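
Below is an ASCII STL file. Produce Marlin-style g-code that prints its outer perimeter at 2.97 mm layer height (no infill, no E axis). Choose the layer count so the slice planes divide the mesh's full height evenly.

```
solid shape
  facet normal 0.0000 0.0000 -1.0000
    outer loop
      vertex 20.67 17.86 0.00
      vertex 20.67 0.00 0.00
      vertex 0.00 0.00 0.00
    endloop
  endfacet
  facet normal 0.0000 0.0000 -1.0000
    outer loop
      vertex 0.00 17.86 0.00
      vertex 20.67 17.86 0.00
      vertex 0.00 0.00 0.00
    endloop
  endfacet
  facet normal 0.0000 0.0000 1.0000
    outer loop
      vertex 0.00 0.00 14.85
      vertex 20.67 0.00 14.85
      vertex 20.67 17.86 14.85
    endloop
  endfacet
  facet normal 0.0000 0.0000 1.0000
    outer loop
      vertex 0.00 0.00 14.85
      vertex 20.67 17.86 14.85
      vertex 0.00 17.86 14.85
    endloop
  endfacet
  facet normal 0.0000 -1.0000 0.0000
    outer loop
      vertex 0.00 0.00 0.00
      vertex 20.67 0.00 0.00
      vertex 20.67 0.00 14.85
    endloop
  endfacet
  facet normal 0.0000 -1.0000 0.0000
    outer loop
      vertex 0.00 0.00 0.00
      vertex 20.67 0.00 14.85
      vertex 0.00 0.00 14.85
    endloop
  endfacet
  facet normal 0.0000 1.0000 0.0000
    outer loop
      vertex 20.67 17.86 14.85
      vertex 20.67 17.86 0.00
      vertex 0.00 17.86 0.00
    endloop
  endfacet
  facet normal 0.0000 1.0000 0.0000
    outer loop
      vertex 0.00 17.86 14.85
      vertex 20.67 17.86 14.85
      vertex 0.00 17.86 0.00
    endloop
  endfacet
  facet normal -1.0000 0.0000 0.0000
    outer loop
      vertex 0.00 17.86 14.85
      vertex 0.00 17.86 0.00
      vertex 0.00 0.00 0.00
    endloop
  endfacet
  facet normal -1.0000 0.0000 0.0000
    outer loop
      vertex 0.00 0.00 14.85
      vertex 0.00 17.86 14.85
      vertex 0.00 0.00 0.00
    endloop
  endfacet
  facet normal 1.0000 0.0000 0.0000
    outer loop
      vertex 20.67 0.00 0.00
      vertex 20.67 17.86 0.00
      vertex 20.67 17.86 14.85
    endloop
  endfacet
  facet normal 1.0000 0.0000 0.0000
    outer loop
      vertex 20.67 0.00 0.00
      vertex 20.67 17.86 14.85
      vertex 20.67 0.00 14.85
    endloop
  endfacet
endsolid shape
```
; perimeter-only toolpath
G21 ; units = mm
G90 ; absolute positioning
G28 ; home
; layer 1
G0 Z2.97
G0 X0.00 Y0.00
G1 X20.67 Y0.00
G1 X20.67 Y17.86
G1 X0.00 Y17.86
G1 X0.00 Y0.00
; layer 2
G0 Z5.94
G0 X0.00 Y0.00
G1 X20.67 Y0.00
G1 X20.67 Y17.86
G1 X0.00 Y17.86
G1 X0.00 Y0.00
; layer 3
G0 Z8.91
G0 X0.00 Y0.00
G1 X20.67 Y0.00
G1 X20.67 Y17.86
G1 X0.00 Y17.86
G1 X0.00 Y0.00
; layer 4
G0 Z11.88
G0 X0.00 Y0.00
G1 X20.67 Y0.00
G1 X20.67 Y17.86
G1 X0.00 Y17.86
G1 X0.00 Y0.00
; layer 5
G0 Z14.85
G0 X0.00 Y0.00
G1 X20.67 Y0.00
G1 X20.67 Y17.86
G1 X0.00 Y17.86
G1 X0.00 Y0.00
M2 ; end

The solid is a rectangular box, roughly 20.7 × 17.9 mm footprint and 14.8 mm tall. Slicing at Δz = 2.97 mm — 5 equal slices spanning the solid's height, so layer i sits at z = i·h/5 — gives 5 non-empty perimeters. Each is a 4-segment closed polygon; G0 lifts to the layer z and rapids to the start vertex, then G1 traces the edges.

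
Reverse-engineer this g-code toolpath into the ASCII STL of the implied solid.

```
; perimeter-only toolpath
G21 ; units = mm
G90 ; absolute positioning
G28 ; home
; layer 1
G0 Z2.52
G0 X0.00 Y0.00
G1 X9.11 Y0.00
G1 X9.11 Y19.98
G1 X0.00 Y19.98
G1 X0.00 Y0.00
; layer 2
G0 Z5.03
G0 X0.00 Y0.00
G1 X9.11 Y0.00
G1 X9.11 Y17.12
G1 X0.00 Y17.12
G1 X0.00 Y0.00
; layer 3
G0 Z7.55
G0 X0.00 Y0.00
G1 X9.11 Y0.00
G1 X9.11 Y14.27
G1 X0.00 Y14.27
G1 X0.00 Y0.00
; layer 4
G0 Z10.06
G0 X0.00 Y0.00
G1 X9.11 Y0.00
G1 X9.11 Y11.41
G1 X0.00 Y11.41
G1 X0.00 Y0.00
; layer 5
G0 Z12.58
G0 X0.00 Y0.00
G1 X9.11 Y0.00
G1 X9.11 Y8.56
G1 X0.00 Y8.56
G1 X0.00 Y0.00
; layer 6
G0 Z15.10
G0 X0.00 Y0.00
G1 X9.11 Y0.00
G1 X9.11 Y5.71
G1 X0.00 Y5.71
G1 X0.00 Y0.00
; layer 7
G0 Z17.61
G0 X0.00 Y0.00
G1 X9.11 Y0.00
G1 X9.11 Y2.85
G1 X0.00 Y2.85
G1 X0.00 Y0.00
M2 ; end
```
solid part
  facet normal 0.0000 0.0000 -1.0000
    outer loop
      vertex 9.11 22.83 0.00
      vertex 9.11 0.00 0.00
      vertex 0.00 0.00 0.00
    endloop
  endfacet
  facet normal 0.0000 0.0000 -1.0000
    outer loop
      vertex 0.00 22.83 0.00
      vertex 9.11 22.83 0.00
      vertex 0.00 0.00 0.00
    endloop
  endfacet
  facet normal 0.0000 -1.0000 0.0000
    outer loop
      vertex 0.00 0.00 0.00
      vertex 9.11 0.00 0.00
      vertex 9.11 0.00 20.13
    endloop
  endfacet
  facet normal 0.0000 -1.0000 0.0000
    outer loop
      vertex 0.00 0.00 0.00
      vertex 9.11 0.00 20.13
      vertex 0.00 0.00 20.13
    endloop
  endfacet
  facet normal 0.0000 0.6614 0.7501
    outer loop
      vertex 0.00 0.00 20.13
      vertex 9.11 0.00 20.13
      vertex 9.11 22.83 0.00
    endloop
  endfacet
  facet normal 0.0000 0.6614 0.7501
    outer loop
      vertex 0.00 0.00 20.13
      vertex 9.11 22.83 0.00
      vertex 0.00 22.83 0.00
    endloop
  endfacet
  facet normal -1.0000 0.0000 0.0000
    outer loop
      vertex 0.00 0.00 20.13
      vertex 0.00 22.83 0.00
      vertex 0.00 0.00 0.00
    endloop
  endfacet
  facet normal 1.0000 0.0000 0.0000
    outer loop
      vertex 9.11 0.00 0.00
      vertex 9.11 22.83 0.00
      vertex 9.11 0.00 20.13
    endloop
  endfacet
endsolid part

The G0 Z moves step by Δz≈2.52 mm. The G1 loops shrink linearly with z, so the solid tapers from its base footprint up to z≈20.1. Closing with a flat bottom cap and the tapered top and triangulating gives 8 facets — a wedge (ramp): 9.11 × 22.8 mm base, rising to 20.1 mm along the y=0 edge and sloping linearly to z=0 at y=22.8.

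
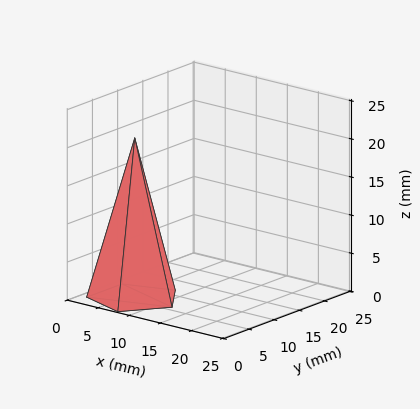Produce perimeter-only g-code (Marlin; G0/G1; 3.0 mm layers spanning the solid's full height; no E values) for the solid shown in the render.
Reading the render: the shape is a regular 5-sided pyramid, base circumscribed radius ≈ 6 mm, apex at z ≈ 21 mm (dimensions read to the nearest mm from the axis ticks). For the g-code, the solid's height is divided into equal slices at the stated Δz and each level perimeter traced with G1 moves after a G0 lift.

; perimeter-only toolpath
G21 ; units = mm
G90 ; absolute positioning
G28 ; home
; layer 1
G0 Z3.0
G0 X11.1 Y6.0
G1 X7.6 Y10.9
G1 X1.8 Y9.0
G1 X1.8 Y3.0
G1 X7.6 Y1.1
G1 X11.1 Y6.0
; layer 2
G0 Z6.0
G0 X10.3 Y6.0
G1 X7.4 Y10.1
G1 X2.5 Y8.5
G1 X2.5 Y3.5
G1 X7.4 Y1.9
G1 X10.3 Y6.0
; layer 3
G0 Z9.0
G0 X9.4 Y6.0
G1 X7.1 Y9.3
G1 X3.2 Y8.0
G1 X3.2 Y4.0
G1 X7.1 Y2.7
G1 X9.4 Y6.0
; layer 4
G0 Z12.0
G0 X8.6 Y6.0
G1 X6.8 Y8.4
G1 X3.9 Y7.5
G1 X3.9 Y4.5
G1 X6.8 Y3.6
G1 X8.6 Y6.0
; layer 5
G0 Z15.0
G0 X7.7 Y6.0
G1 X6.5 Y7.6
G1 X4.6 Y7.0
G1 X4.6 Y5.0
G1 X6.5 Y4.4
G1 X7.7 Y6.0
; layer 6
G0 Z18.0
G0 X6.9 Y6.0
G1 X6.3 Y6.8
G1 X5.3 Y6.5
G1 X5.3 Y5.5
G1 X6.3 Y5.2
G1 X6.9 Y6.0
M2 ; end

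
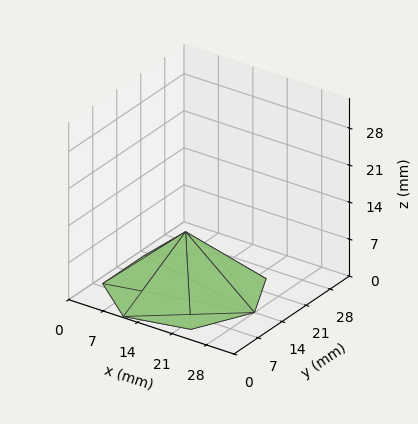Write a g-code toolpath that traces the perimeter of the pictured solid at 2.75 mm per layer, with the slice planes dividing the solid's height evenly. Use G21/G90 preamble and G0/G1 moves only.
Reading the render: the shape is a regular 7-sided pyramid, base circumscribed radius ≈ 14 mm, apex at z ≈ 11 mm (dimensions read to the nearest mm from the axis ticks). For the g-code, the solid's height is divided into equal slices at the stated Δz and each level perimeter traced with G1 moves after a G0 lift.

; perimeter-only toolpath
G21 ; units = mm
G90 ; absolute positioning
G28 ; home
; layer 1
G0 Z2.75
G0 X24.50 Y14.00
G1 X20.55 Y22.21
G1 X11.66 Y24.24
G1 X4.54 Y18.55
G1 X4.54 Y9.45
G1 X11.66 Y3.76
G1 X20.55 Y5.79
G1 X24.50 Y14.00
; layer 2
G0 Z5.50
G0 X21.00 Y14.00
G1 X18.37 Y19.48
G1 X12.44 Y20.82
G1 X7.70 Y17.04
G1 X7.70 Y10.96
G1 X12.44 Y7.17
G1 X18.37 Y8.53
G1 X21.00 Y14.00
; layer 3
G0 Z8.25
G0 X17.50 Y14.00
G1 X16.18 Y16.74
G1 X13.22 Y17.41
G1 X10.85 Y15.52
G1 X10.85 Y12.48
G1 X13.22 Y10.59
G1 X16.18 Y11.26
G1 X17.50 Y14.00
M2 ; end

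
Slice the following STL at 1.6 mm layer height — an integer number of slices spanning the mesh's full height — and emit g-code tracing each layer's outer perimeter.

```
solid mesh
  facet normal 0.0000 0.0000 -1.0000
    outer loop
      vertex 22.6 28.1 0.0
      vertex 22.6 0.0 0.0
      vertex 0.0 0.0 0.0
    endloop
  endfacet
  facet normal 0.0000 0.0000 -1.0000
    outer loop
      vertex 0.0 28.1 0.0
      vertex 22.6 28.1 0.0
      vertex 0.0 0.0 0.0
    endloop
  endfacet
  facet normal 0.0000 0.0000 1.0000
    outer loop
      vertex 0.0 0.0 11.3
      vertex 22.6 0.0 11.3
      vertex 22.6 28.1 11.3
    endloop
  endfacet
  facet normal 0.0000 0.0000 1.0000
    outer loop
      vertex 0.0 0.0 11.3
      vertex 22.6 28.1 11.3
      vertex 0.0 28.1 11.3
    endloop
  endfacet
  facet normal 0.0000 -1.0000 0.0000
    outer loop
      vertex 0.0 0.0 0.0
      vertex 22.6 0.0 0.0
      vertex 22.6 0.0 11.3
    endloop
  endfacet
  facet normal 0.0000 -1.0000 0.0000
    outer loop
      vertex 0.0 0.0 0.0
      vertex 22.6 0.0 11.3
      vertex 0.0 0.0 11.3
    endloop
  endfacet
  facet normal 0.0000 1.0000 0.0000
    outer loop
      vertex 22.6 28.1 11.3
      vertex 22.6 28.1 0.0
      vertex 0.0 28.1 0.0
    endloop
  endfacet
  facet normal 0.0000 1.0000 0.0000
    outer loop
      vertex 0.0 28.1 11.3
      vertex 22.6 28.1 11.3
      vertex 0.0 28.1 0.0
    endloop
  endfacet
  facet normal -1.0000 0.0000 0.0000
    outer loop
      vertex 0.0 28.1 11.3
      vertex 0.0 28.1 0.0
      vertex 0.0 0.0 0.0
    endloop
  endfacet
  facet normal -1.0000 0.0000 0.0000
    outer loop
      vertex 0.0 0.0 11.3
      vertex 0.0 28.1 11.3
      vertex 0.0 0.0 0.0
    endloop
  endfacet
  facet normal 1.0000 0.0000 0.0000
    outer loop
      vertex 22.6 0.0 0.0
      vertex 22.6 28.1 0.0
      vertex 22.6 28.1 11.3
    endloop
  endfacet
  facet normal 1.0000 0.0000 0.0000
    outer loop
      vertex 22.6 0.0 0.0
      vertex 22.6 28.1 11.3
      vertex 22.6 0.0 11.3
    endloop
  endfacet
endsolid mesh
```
; perimeter-only toolpath
G21 ; units = mm
G90 ; absolute positioning
G28 ; home
; layer 1
G0 Z1.6
G0 X0.0 Y0.0
G1 X22.6 Y0.0
G1 X22.6 Y28.1
G1 X0.0 Y28.1
G1 X0.0 Y0.0
; layer 2
G0 Z3.2
G0 X0.0 Y0.0
G1 X22.6 Y0.0
G1 X22.6 Y28.1
G1 X0.0 Y28.1
G1 X0.0 Y0.0
; layer 3
G0 Z4.8
G0 X0.0 Y0.0
G1 X22.6 Y0.0
G1 X22.6 Y28.1
G1 X0.0 Y28.1
G1 X0.0 Y0.0
; layer 4
G0 Z6.5
G0 X0.0 Y0.0
G1 X22.6 Y0.0
G1 X22.6 Y28.1
G1 X0.0 Y28.1
G1 X0.0 Y0.0
; layer 5
G0 Z8.1
G0 X0.0 Y0.0
G1 X22.6 Y0.0
G1 X22.6 Y28.1
G1 X0.0 Y28.1
G1 X0.0 Y0.0
; layer 6
G0 Z9.7
G0 X0.0 Y0.0
G1 X22.6 Y0.0
G1 X22.6 Y28.1
G1 X0.0 Y28.1
G1 X0.0 Y0.0
; layer 7
G0 Z11.3
G0 X0.0 Y0.0
G1 X22.6 Y0.0
G1 X22.6 Y28.1
G1 X0.0 Y28.1
G1 X0.0 Y0.0
M2 ; end

The solid is a rectangular box, roughly 22.6 × 28.1 mm footprint and 11.3 mm tall. Slicing at Δz = 1.6 mm — 7 equal slices spanning the solid's height, so layer i sits at z = i·h/7 — gives 7 non-empty perimeters. Each is a 4-segment closed polygon; G0 lifts to the layer z and rapids to the start vertex, then G1 traces the edges.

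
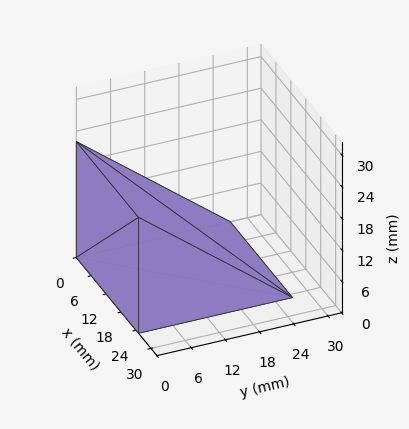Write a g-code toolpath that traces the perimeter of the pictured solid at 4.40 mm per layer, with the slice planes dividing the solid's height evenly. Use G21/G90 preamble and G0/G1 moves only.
Reading the render: the shape is a wedge (ramp): 25 × 27 mm base, rising to 22 mm along the y=0 edge and sloping linearly to z=0 at y=27 (dimensions read to the nearest mm from the axis ticks). For the g-code, the solid's height is divided into equal slices at the stated Δz and each level perimeter traced with G1 moves after a G0 lift.

; perimeter-only toolpath
G21 ; units = mm
G90 ; absolute positioning
G28 ; home
; layer 1
G0 Z4.40
G0 X0.00 Y0.00
G1 X25.00 Y0.00
G1 X25.00 Y21.60
G1 X0.00 Y21.60
G1 X0.00 Y0.00
; layer 2
G0 Z8.80
G0 X0.00 Y0.00
G1 X25.00 Y0.00
G1 X25.00 Y16.20
G1 X0.00 Y16.20
G1 X0.00 Y0.00
; layer 3
G0 Z13.20
G0 X0.00 Y0.00
G1 X25.00 Y0.00
G1 X25.00 Y10.80
G1 X0.00 Y10.80
G1 X0.00 Y0.00
; layer 4
G0 Z17.60
G0 X0.00 Y0.00
G1 X25.00 Y0.00
G1 X25.00 Y5.40
G1 X0.00 Y5.40
G1 X0.00 Y0.00
M2 ; end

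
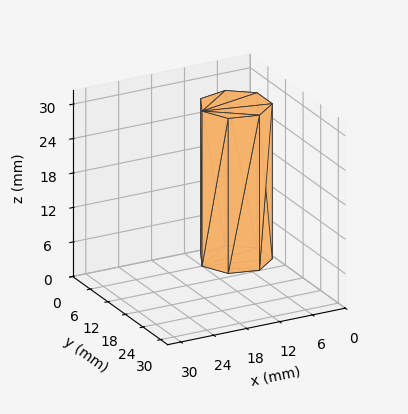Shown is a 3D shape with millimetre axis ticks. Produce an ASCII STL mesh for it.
Reading the render: the shape is a regular 7-sided prism (a cylinder approximated with 7 flat sides), circumscribed radius ≈ 6 mm, height ≈ 27 mm (dimensions read to the nearest mm from the axis ticks). For the STL, each face is triangulated and given an outward normal.

solid part
  facet normal 0.0000 0.0000 -1.0000
    outer loop
      vertex 4.66 11.85 0.00
      vertex 9.74 10.69 0.00
      vertex 12.00 6.00 0.00
    endloop
  endfacet
  facet normal 0.0000 0.0000 -1.0000
    outer loop
      vertex 0.59 8.60 0.00
      vertex 4.66 11.85 0.00
      vertex 12.00 6.00 0.00
    endloop
  endfacet
  facet normal 0.0000 0.0000 -1.0000
    outer loop
      vertex 0.59 3.40 0.00
      vertex 0.59 8.60 0.00
      vertex 12.00 6.00 0.00
    endloop
  endfacet
  facet normal 0.0000 0.0000 -1.0000
    outer loop
      vertex 4.66 0.15 0.00
      vertex 0.59 3.40 0.00
      vertex 12.00 6.00 0.00
    endloop
  endfacet
  facet normal 0.0000 0.0000 -1.0000
    outer loop
      vertex 9.74 1.31 0.00
      vertex 4.66 0.15 0.00
      vertex 12.00 6.00 0.00
    endloop
  endfacet
  facet normal 0.0000 0.0000 1.0000
    outer loop
      vertex 12.00 6.00 27.00
      vertex 9.74 10.69 27.00
      vertex 4.66 11.85 27.00
    endloop
  endfacet
  facet normal 0.0000 0.0000 1.0000
    outer loop
      vertex 12.00 6.00 27.00
      vertex 4.66 11.85 27.00
      vertex 0.59 8.60 27.00
    endloop
  endfacet
  facet normal 0.0000 0.0000 1.0000
    outer loop
      vertex 12.00 6.00 27.00
      vertex 0.59 8.60 27.00
      vertex 0.59 3.40 27.00
    endloop
  endfacet
  facet normal 0.0000 0.0000 1.0000
    outer loop
      vertex 12.00 6.00 27.00
      vertex 0.59 3.40 27.00
      vertex 4.66 0.15 27.00
    endloop
  endfacet
  facet normal 0.0000 0.0000 1.0000
    outer loop
      vertex 12.00 6.00 27.00
      vertex 4.66 0.15 27.00
      vertex 9.74 1.31 27.00
    endloop
  endfacet
  facet normal 0.9009 0.4341 0.0000
    outer loop
      vertex 12.00 6.00 0.00
      vertex 9.74 10.69 0.00
      vertex 9.74 10.69 27.00
    endloop
  endfacet
  facet normal 0.9009 0.4341 0.0000
    outer loop
      vertex 12.00 6.00 0.00
      vertex 9.74 10.69 27.00
      vertex 12.00 6.00 27.00
    endloop
  endfacet
  facet normal 0.2226 0.9749 0.0000
    outer loop
      vertex 9.74 10.69 0.00
      vertex 4.66 11.85 0.00
      vertex 4.66 11.85 27.00
    endloop
  endfacet
  facet normal 0.2226 0.9749 0.0000
    outer loop
      vertex 9.74 10.69 0.00
      vertex 4.66 11.85 27.00
      vertex 9.74 10.69 27.00
    endloop
  endfacet
  facet normal -0.6240 0.7814 0.0000
    outer loop
      vertex 4.66 11.85 0.00
      vertex 0.59 8.60 0.00
      vertex 0.59 8.60 27.00
    endloop
  endfacet
  facet normal -0.6240 0.7814 0.0000
    outer loop
      vertex 4.66 11.85 0.00
      vertex 0.59 8.60 27.00
      vertex 4.66 11.85 27.00
    endloop
  endfacet
  facet normal -1.0000 0.0000 0.0000
    outer loop
      vertex 0.59 8.60 0.00
      vertex 0.59 3.40 0.00
      vertex 0.59 3.40 27.00
    endloop
  endfacet
  facet normal -1.0000 0.0000 0.0000
    outer loop
      vertex 0.59 8.60 0.00
      vertex 0.59 3.40 27.00
      vertex 0.59 8.60 27.00
    endloop
  endfacet
  facet normal -0.6240 -0.7814 0.0000
    outer loop
      vertex 0.59 3.40 0.00
      vertex 4.66 0.15 0.00
      vertex 4.66 0.15 27.00
    endloop
  endfacet
  facet normal -0.6240 -0.7814 0.0000
    outer loop
      vertex 0.59 3.40 0.00
      vertex 4.66 0.15 27.00
      vertex 0.59 3.40 27.00
    endloop
  endfacet
  facet normal 0.2226 -0.9749 0.0000
    outer loop
      vertex 4.66 0.15 0.00
      vertex 9.74 1.31 0.00
      vertex 9.74 1.31 27.00
    endloop
  endfacet
  facet normal 0.2226 -0.9749 0.0000
    outer loop
      vertex 4.66 0.15 0.00
      vertex 9.74 1.31 27.00
      vertex 4.66 0.15 27.00
    endloop
  endfacet
  facet normal 0.9009 -0.4341 0.0000
    outer loop
      vertex 9.74 1.31 0.00
      vertex 12.00 6.00 0.00
      vertex 12.00 6.00 27.00
    endloop
  endfacet
  facet normal 0.9009 -0.4341 0.0000
    outer loop
      vertex 9.74 1.31 0.00
      vertex 12.00 6.00 27.00
      vertex 9.74 1.31 27.00
    endloop
  endfacet
endsolid part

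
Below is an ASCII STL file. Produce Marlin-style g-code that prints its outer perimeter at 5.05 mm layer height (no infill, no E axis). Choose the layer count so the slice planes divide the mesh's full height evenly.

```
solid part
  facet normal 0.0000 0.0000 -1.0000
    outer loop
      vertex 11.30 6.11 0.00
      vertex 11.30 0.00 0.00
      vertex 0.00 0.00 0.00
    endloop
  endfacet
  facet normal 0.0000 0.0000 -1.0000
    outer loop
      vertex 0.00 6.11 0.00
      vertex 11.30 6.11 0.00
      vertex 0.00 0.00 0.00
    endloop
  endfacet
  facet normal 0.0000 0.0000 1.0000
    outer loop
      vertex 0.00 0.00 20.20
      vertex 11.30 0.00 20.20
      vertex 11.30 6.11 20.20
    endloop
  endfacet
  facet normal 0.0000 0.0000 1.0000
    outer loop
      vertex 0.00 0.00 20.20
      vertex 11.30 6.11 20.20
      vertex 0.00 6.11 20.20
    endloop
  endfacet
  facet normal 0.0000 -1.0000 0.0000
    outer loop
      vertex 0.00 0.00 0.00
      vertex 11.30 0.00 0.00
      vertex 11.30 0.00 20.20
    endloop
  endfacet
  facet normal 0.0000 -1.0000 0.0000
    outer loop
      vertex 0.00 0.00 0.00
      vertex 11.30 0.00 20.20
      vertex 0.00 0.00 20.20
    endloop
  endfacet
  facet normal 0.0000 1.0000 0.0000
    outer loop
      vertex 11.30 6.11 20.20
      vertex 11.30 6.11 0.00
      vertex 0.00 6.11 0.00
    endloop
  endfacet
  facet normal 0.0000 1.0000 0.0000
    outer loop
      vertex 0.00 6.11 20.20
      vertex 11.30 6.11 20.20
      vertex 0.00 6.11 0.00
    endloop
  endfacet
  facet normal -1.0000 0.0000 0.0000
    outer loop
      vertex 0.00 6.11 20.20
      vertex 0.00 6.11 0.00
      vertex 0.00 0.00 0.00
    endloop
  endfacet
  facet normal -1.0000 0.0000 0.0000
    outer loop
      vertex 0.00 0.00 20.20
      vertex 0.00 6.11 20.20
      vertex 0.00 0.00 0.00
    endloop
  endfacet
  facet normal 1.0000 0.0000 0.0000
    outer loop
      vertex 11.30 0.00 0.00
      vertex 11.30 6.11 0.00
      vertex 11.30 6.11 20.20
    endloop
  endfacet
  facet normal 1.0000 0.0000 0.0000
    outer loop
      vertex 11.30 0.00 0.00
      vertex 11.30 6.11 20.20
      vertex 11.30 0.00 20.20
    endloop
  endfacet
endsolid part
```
; perimeter-only toolpath
G21 ; units = mm
G90 ; absolute positioning
G28 ; home
; layer 1
G0 Z5.05
G0 X0.00 Y0.00
G1 X11.30 Y0.00
G1 X11.30 Y6.11
G1 X0.00 Y6.11
G1 X0.00 Y0.00
; layer 2
G0 Z10.10
G0 X0.00 Y0.00
G1 X11.30 Y0.00
G1 X11.30 Y6.11
G1 X0.00 Y6.11
G1 X0.00 Y0.00
; layer 3
G0 Z15.15
G0 X0.00 Y0.00
G1 X11.30 Y0.00
G1 X11.30 Y6.11
G1 X0.00 Y6.11
G1 X0.00 Y0.00
; layer 4
G0 Z20.20
G0 X0.00 Y0.00
G1 X11.30 Y0.00
G1 X11.30 Y6.11
G1 X0.00 Y6.11
G1 X0.00 Y0.00
M2 ; end

The solid is a rectangular box, roughly 11.3 × 6.11 mm footprint and 20.2 mm tall. Slicing at Δz = 5.05 mm — 4 equal slices spanning the solid's height, so layer i sits at z = i·h/4 — gives 4 non-empty perimeters. Each is a 4-segment closed polygon; G0 lifts to the layer z and rapids to the start vertex, then G1 traces the edges.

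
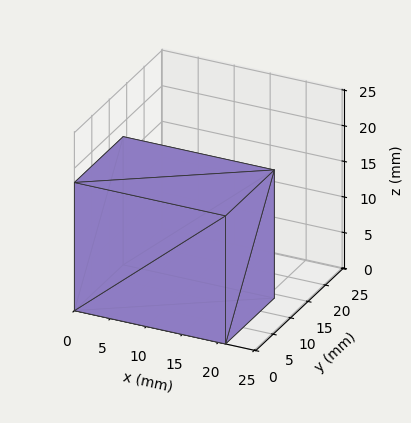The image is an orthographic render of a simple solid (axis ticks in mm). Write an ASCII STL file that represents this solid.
Reading the render: the shape is a rectangular box, roughly 21 × 14 mm footprint and 18 mm tall (dimensions read to the nearest mm from the axis ticks). For the STL, each face is triangulated and given an outward normal.

solid part
  facet normal 0.0000 0.0000 -1.0000
    outer loop
      vertex 21.000 14.000 0.000
      vertex 21.000 0.000 0.000
      vertex 0.000 0.000 0.000
    endloop
  endfacet
  facet normal 0.0000 0.0000 -1.0000
    outer loop
      vertex 0.000 14.000 0.000
      vertex 21.000 14.000 0.000
      vertex 0.000 0.000 0.000
    endloop
  endfacet
  facet normal 0.0000 0.0000 1.0000
    outer loop
      vertex 0.000 0.000 18.000
      vertex 21.000 0.000 18.000
      vertex 21.000 14.000 18.000
    endloop
  endfacet
  facet normal 0.0000 0.0000 1.0000
    outer loop
      vertex 0.000 0.000 18.000
      vertex 21.000 14.000 18.000
      vertex 0.000 14.000 18.000
    endloop
  endfacet
  facet normal 0.0000 -1.0000 0.0000
    outer loop
      vertex 0.000 0.000 0.000
      vertex 21.000 0.000 0.000
      vertex 21.000 0.000 18.000
    endloop
  endfacet
  facet normal 0.0000 -1.0000 0.0000
    outer loop
      vertex 0.000 0.000 0.000
      vertex 21.000 0.000 18.000
      vertex 0.000 0.000 18.000
    endloop
  endfacet
  facet normal 0.0000 1.0000 0.0000
    outer loop
      vertex 21.000 14.000 18.000
      vertex 21.000 14.000 0.000
      vertex 0.000 14.000 0.000
    endloop
  endfacet
  facet normal 0.0000 1.0000 0.0000
    outer loop
      vertex 0.000 14.000 18.000
      vertex 21.000 14.000 18.000
      vertex 0.000 14.000 0.000
    endloop
  endfacet
  facet normal -1.0000 0.0000 0.0000
    outer loop
      vertex 0.000 14.000 18.000
      vertex 0.000 14.000 0.000
      vertex 0.000 0.000 0.000
    endloop
  endfacet
  facet normal -1.0000 0.0000 0.0000
    outer loop
      vertex 0.000 0.000 18.000
      vertex 0.000 14.000 18.000
      vertex 0.000 0.000 0.000
    endloop
  endfacet
  facet normal 1.0000 0.0000 0.0000
    outer loop
      vertex 21.000 0.000 0.000
      vertex 21.000 14.000 0.000
      vertex 21.000 14.000 18.000
    endloop
  endfacet
  facet normal 1.0000 0.0000 0.0000
    outer loop
      vertex 21.000 0.000 0.000
      vertex 21.000 14.000 18.000
      vertex 21.000 0.000 18.000
    endloop
  endfacet
endsolid part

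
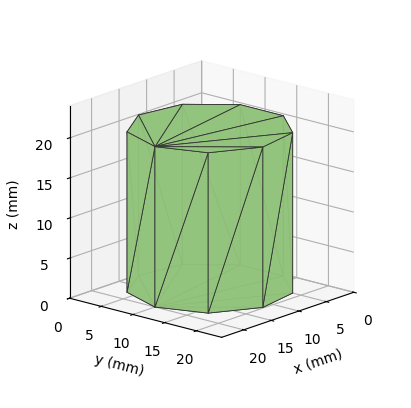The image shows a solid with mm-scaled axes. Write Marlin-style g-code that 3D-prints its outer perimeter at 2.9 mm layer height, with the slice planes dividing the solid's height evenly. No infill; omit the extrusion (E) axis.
Reading the render: the shape is a regular 9-sided prism (a cylinder approximated with 9 flat sides), circumscribed radius ≈ 10 mm, height ≈ 20 mm (dimensions read to the nearest mm from the axis ticks). For the g-code, the solid's height is divided into equal slices at the stated Δz and each level perimeter traced with G1 moves after a G0 lift.

; perimeter-only toolpath
G21 ; units = mm
G90 ; absolute positioning
G28 ; home
; layer 1
G0 Z2.9
G0 X20.0 Y10.0
G1 X17.7 Y16.4
G1 X11.7 Y19.8
G1 X5.0 Y18.7
G1 X0.6 Y13.4
G1 X0.6 Y6.6
G1 X5.0 Y1.3
G1 X11.7 Y0.2
G1 X17.7 Y3.6
G1 X20.0 Y10.0
; layer 2
G0 Z5.7
G0 X20.0 Y10.0
G1 X17.7 Y16.4
G1 X11.7 Y19.8
G1 X5.0 Y18.7
G1 X0.6 Y13.4
G1 X0.6 Y6.6
G1 X5.0 Y1.3
G1 X11.7 Y0.2
G1 X17.7 Y3.6
G1 X20.0 Y10.0
; layer 3
G0 Z8.6
G0 X20.0 Y10.0
G1 X17.7 Y16.4
G1 X11.7 Y19.8
G1 X5.0 Y18.7
G1 X0.6 Y13.4
G1 X0.6 Y6.6
G1 X5.0 Y1.3
G1 X11.7 Y0.2
G1 X17.7 Y3.6
G1 X20.0 Y10.0
; layer 4
G0 Z11.4
G0 X20.0 Y10.0
G1 X17.7 Y16.4
G1 X11.7 Y19.8
G1 X5.0 Y18.7
G1 X0.6 Y13.4
G1 X0.6 Y6.6
G1 X5.0 Y1.3
G1 X11.7 Y0.2
G1 X17.7 Y3.6
G1 X20.0 Y10.0
; layer 5
G0 Z14.3
G0 X20.0 Y10.0
G1 X17.7 Y16.4
G1 X11.7 Y19.8
G1 X5.0 Y18.7
G1 X0.6 Y13.4
G1 X0.6 Y6.6
G1 X5.0 Y1.3
G1 X11.7 Y0.2
G1 X17.7 Y3.6
G1 X20.0 Y10.0
; layer 6
G0 Z17.1
G0 X20.0 Y10.0
G1 X17.7 Y16.4
G1 X11.7 Y19.8
G1 X5.0 Y18.7
G1 X0.6 Y13.4
G1 X0.6 Y6.6
G1 X5.0 Y1.3
G1 X11.7 Y0.2
G1 X17.7 Y3.6
G1 X20.0 Y10.0
; layer 7
G0 Z20.0
G0 X20.0 Y10.0
G1 X17.7 Y16.4
G1 X11.7 Y19.8
G1 X5.0 Y18.7
G1 X0.6 Y13.4
G1 X0.6 Y6.6
G1 X5.0 Y1.3
G1 X11.7 Y0.2
G1 X17.7 Y3.6
G1 X20.0 Y10.0
M2 ; end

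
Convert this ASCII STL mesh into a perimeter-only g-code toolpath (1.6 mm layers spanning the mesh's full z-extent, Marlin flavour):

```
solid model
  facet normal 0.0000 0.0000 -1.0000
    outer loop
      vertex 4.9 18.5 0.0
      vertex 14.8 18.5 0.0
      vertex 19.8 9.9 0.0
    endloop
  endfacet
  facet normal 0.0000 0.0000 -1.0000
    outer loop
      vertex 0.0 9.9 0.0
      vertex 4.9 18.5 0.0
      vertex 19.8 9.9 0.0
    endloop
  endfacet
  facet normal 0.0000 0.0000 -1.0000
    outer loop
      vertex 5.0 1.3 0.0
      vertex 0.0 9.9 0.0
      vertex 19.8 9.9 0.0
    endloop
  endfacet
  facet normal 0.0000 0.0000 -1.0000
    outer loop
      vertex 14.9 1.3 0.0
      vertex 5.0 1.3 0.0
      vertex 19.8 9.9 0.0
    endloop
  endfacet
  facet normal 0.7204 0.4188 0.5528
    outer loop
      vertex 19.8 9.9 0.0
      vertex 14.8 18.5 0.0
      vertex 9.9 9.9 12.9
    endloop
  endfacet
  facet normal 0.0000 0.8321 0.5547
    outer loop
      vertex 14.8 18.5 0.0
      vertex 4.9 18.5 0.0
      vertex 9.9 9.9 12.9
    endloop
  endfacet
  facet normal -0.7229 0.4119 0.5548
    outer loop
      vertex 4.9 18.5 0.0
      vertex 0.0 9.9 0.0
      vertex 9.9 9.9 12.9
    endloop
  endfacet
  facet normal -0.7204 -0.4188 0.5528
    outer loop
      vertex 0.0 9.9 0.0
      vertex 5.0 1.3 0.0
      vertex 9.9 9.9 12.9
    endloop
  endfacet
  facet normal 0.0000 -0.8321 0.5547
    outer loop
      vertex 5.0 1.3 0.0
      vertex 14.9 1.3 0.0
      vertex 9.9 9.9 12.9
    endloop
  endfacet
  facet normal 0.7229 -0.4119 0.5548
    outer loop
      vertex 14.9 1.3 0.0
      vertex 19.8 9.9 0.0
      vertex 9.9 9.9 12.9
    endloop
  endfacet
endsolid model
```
; perimeter-only toolpath
G21 ; units = mm
G90 ; absolute positioning
G28 ; home
; layer 1
G0 Z1.6
G0 X18.6 Y9.9
G1 X14.2 Y17.4
G1 X5.5 Y17.4
G1 X1.2 Y9.9
G1 X5.6 Y2.4
G1 X14.3 Y2.4
G1 X18.6 Y9.9
; layer 2
G0 Z3.2
G0 X17.3 Y9.9
G1 X13.6 Y16.4
G1 X6.2 Y16.4
G1 X2.5 Y9.9
G1 X6.2 Y3.5
G1 X13.7 Y3.5
G1 X17.3 Y9.9
; layer 3
G0 Z4.8
G0 X16.1 Y9.9
G1 X13.0 Y15.3
G1 X6.8 Y15.3
G1 X3.7 Y9.9
G1 X6.8 Y4.5
G1 X13.0 Y4.5
G1 X16.1 Y9.9
; layer 4
G0 Z6.5
G0 X14.9 Y9.9
G1 X12.4 Y14.2
G1 X7.4 Y14.2
G1 X5.0 Y9.9
G1 X7.5 Y5.6
G1 X12.4 Y5.6
G1 X14.9 Y9.9
; layer 5
G0 Z8.1
G0 X13.6 Y9.9
G1 X11.7 Y13.1
G1 X8.0 Y13.1
G1 X6.2 Y9.9
G1 X8.1 Y6.7
G1 X11.8 Y6.7
G1 X13.6 Y9.9
; layer 6
G0 Z9.7
G0 X12.4 Y9.9
G1 X11.1 Y12.1
G1 X8.7 Y12.1
G1 X7.4 Y9.9
G1 X8.7 Y7.8
G1 X11.2 Y7.8
G1 X12.4 Y9.9
; layer 7
G0 Z11.3
G0 X11.1 Y9.9
G1 X10.5 Y11.0
G1 X9.3 Y11.0
G1 X8.7 Y9.9
G1 X9.3 Y8.8
G1 X10.5 Y8.8
G1 X11.1 Y9.9
M2 ; end

The solid is a regular 6-sided pyramid, base circumscribed radius ≈ 9.9 mm, apex at z ≈ 12.9 mm. Slicing at Δz = 1.6 mm — 8 equal slices spanning the solid's height, so layer i sits at z = i·h/8 — gives 7 non-empty perimeters. Each is a 6-segment closed polygon; G0 lifts to the layer z and rapids to the start vertex, then G1 traces the edges. The cross-section shrinks linearly with z (the slice at the apex is degenerate and omitted).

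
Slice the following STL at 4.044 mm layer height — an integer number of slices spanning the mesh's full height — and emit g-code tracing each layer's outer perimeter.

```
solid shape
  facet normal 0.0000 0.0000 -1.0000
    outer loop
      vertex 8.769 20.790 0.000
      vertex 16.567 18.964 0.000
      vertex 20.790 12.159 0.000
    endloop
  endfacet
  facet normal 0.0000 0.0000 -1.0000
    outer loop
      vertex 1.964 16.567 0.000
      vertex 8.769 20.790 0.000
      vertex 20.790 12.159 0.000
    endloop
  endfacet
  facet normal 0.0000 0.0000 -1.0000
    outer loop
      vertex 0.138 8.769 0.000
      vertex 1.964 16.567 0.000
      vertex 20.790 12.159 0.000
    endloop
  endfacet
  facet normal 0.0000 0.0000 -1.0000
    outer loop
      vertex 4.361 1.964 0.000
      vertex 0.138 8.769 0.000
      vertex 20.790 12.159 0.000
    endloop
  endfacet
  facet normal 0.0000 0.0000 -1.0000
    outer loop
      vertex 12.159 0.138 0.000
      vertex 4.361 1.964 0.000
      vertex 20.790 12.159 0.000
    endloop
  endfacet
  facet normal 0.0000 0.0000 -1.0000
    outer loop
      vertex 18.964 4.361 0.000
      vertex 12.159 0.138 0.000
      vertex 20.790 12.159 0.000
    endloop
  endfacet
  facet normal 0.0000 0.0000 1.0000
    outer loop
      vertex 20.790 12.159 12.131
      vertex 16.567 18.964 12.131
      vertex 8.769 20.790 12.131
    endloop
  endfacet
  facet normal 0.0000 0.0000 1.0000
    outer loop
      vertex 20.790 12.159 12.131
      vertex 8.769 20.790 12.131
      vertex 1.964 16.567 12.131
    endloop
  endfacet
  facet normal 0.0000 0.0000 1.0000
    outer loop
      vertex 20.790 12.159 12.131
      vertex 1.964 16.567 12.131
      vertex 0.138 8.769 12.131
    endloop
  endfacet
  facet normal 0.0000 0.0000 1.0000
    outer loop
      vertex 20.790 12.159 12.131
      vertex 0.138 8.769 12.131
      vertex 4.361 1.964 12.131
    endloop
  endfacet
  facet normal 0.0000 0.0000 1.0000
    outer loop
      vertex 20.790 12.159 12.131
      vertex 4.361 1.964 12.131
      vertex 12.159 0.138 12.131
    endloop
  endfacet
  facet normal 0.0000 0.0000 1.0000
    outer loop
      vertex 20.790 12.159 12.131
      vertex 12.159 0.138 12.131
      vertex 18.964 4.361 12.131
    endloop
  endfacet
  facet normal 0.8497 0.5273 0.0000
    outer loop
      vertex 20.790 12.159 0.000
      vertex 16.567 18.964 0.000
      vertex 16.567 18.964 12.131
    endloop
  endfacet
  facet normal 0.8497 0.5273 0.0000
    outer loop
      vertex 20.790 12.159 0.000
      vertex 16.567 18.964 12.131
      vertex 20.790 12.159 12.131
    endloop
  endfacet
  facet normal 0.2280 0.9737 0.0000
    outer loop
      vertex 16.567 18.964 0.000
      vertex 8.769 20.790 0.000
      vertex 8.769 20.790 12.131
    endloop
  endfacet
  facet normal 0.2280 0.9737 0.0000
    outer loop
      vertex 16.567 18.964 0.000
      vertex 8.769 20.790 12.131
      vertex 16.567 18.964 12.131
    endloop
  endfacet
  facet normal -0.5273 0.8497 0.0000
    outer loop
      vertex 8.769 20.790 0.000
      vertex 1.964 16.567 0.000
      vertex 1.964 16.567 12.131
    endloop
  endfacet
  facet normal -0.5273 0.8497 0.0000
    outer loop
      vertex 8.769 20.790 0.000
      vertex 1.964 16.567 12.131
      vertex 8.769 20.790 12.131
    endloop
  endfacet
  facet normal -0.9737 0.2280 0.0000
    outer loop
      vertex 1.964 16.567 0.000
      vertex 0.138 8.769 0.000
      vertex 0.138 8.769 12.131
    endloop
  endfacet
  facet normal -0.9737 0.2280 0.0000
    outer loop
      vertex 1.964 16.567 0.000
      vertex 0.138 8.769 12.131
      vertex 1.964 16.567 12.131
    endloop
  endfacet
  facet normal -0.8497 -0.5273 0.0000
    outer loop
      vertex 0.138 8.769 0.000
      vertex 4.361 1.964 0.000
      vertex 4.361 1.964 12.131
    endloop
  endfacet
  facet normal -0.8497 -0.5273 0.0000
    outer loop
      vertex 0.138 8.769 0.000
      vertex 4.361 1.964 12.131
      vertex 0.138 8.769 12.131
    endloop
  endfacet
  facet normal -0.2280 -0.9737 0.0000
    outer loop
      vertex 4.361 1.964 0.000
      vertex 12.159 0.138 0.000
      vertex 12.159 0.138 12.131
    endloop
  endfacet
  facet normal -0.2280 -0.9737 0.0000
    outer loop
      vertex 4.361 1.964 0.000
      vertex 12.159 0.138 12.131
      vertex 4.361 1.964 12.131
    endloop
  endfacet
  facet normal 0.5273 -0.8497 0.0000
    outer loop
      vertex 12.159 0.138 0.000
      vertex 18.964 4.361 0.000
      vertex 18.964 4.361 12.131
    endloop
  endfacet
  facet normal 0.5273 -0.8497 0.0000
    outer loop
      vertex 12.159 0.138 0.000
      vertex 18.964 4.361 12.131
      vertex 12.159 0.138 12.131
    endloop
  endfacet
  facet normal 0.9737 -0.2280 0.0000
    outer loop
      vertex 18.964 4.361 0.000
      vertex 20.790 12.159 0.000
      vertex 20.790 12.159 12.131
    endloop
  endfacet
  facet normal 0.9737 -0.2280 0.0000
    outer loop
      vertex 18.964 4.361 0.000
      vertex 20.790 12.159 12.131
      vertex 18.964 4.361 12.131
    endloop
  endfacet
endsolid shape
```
; perimeter-only toolpath
G21 ; units = mm
G90 ; absolute positioning
G28 ; home
; layer 1
G0 Z4.044
G0 X20.790 Y12.159
G1 X16.567 Y18.964
G1 X8.769 Y20.790
G1 X1.964 Y16.567
G1 X0.138 Y8.769
G1 X4.361 Y1.964
G1 X12.159 Y0.138
G1 X18.964 Y4.361
G1 X20.790 Y12.159
; layer 2
G0 Z8.087
G0 X20.790 Y12.159
G1 X16.567 Y18.964
G1 X8.769 Y20.790
G1 X1.964 Y16.567
G1 X0.138 Y8.769
G1 X4.361 Y1.964
G1 X12.159 Y0.138
G1 X18.964 Y4.361
G1 X20.790 Y12.159
; layer 3
G0 Z12.131
G0 X20.790 Y12.159
G1 X16.567 Y18.964
G1 X8.769 Y20.790
G1 X1.964 Y16.567
G1 X0.138 Y8.769
G1 X4.361 Y1.964
G1 X12.159 Y0.138
G1 X18.964 Y4.361
G1 X20.790 Y12.159
M2 ; end

The solid is a regular 8-sided prism (a cylinder approximated with 8 flat sides), circumscribed radius ≈ 10.5 mm, height ≈ 12.1 mm. Slicing at Δz = 4.044 mm — 3 equal slices spanning the solid's height, so layer i sits at z = i·h/3 — gives 3 non-empty perimeters. Each is a 8-segment closed polygon; G0 lifts to the layer z and rapids to the start vertex, then G1 traces the edges.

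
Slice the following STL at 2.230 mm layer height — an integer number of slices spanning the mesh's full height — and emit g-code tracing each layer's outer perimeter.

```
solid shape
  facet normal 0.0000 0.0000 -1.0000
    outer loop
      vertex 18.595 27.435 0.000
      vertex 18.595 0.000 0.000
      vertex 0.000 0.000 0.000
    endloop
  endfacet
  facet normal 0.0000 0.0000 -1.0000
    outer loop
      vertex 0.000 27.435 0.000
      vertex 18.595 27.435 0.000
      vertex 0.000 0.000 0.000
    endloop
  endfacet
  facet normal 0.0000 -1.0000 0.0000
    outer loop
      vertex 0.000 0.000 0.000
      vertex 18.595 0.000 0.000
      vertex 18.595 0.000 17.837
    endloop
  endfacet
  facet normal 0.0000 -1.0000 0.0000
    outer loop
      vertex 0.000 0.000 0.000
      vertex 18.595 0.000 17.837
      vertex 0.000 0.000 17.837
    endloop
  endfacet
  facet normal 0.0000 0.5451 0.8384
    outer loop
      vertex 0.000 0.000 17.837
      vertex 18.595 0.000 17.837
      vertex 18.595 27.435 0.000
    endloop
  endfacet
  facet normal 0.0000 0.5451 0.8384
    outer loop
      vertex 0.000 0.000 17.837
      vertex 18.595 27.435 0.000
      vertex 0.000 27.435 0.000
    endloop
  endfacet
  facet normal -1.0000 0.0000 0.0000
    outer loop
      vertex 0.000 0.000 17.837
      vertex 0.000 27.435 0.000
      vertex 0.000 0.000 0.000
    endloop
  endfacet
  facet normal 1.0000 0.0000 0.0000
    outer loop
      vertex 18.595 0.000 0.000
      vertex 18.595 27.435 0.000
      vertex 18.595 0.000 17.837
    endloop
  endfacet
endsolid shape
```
; perimeter-only toolpath
G21 ; units = mm
G90 ; absolute positioning
G28 ; home
; layer 1
G0 Z2.230
G0 X0.000 Y0.000
G1 X18.595 Y0.000
G1 X18.595 Y24.006
G1 X0.000 Y24.006
G1 X0.000 Y0.000
; layer 2
G0 Z4.459
G0 X0.000 Y0.000
G1 X18.595 Y0.000
G1 X18.595 Y20.576
G1 X0.000 Y20.576
G1 X0.000 Y0.000
; layer 3
G0 Z6.689
G0 X0.000 Y0.000
G1 X18.595 Y0.000
G1 X18.595 Y17.147
G1 X0.000 Y17.147
G1 X0.000 Y0.000
; layer 4
G0 Z8.918
G0 X0.000 Y0.000
G1 X18.595 Y0.000
G1 X18.595 Y13.717
G1 X0.000 Y13.717
G1 X0.000 Y0.000
; layer 5
G0 Z11.148
G0 X0.000 Y0.000
G1 X18.595 Y0.000
G1 X18.595 Y10.288
G1 X0.000 Y10.288
G1 X0.000 Y0.000
; layer 6
G0 Z13.378
G0 X0.000 Y0.000
G1 X18.595 Y0.000
G1 X18.595 Y6.859
G1 X0.000 Y6.859
G1 X0.000 Y0.000
; layer 7
G0 Z15.607
G0 X0.000 Y0.000
G1 X18.595 Y0.000
G1 X18.595 Y3.429
G1 X0.000 Y3.429
G1 X0.000 Y0.000
M2 ; end

The solid is a wedge (ramp): 18.6 × 27.4 mm base, rising to 17.8 mm along the y=0 edge and sloping linearly to z=0 at y=27.4. Slicing at Δz = 2.230 mm — 8 equal slices spanning the solid's height, so layer i sits at z = i·h/8 — gives 7 non-empty perimeters. Each is a 4-segment closed polygon; G0 lifts to the layer z and rapids to the start vertex, then G1 traces the edges. The cross-section shrinks linearly with z (the slice at the apex is degenerate and omitted).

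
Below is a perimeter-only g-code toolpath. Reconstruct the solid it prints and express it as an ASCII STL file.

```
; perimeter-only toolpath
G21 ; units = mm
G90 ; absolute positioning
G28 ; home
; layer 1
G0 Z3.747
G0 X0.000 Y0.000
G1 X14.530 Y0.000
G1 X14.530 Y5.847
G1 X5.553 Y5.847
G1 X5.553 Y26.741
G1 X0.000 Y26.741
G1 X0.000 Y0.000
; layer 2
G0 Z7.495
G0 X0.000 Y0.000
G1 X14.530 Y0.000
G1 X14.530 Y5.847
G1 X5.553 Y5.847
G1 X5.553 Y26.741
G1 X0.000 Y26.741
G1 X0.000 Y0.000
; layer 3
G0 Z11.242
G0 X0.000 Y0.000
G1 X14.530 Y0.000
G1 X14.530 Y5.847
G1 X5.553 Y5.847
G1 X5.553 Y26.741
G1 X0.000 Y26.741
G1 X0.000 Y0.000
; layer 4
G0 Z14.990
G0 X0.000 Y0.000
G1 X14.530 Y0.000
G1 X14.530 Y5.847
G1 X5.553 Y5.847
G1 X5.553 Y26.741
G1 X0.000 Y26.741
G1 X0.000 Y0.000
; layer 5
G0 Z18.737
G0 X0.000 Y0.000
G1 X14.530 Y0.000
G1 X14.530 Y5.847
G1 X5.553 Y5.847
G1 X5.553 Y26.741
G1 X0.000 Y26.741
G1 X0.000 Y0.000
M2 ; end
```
solid part
  facet normal 0.0000 0.0000 -1.0000
    outer loop
      vertex 14.530 5.847 0.000
      vertex 14.530 0.000 0.000
      vertex 0.000 0.000 0.000
    endloop
  endfacet
  facet normal 0.0000 0.0000 -1.0000
    outer loop
      vertex 5.553 5.847 0.000
      vertex 14.530 5.847 0.000
      vertex 0.000 0.000 0.000
    endloop
  endfacet
  facet normal 0.0000 0.0000 -1.0000
    outer loop
      vertex 5.553 26.741 0.000
      vertex 5.553 5.847 0.000
      vertex 0.000 0.000 0.000
    endloop
  endfacet
  facet normal 0.0000 0.0000 -1.0000
    outer loop
      vertex 0.000 26.741 0.000
      vertex 5.553 26.741 0.000
      vertex 0.000 0.000 0.000
    endloop
  endfacet
  facet normal 0.0000 0.0000 1.0000
    outer loop
      vertex 0.000 0.000 18.737
      vertex 14.530 0.000 18.737
      vertex 14.530 5.847 18.737
    endloop
  endfacet
  facet normal 0.0000 0.0000 1.0000
    outer loop
      vertex 0.000 0.000 18.737
      vertex 14.530 5.847 18.737
      vertex 5.553 5.847 18.737
    endloop
  endfacet
  facet normal 0.0000 0.0000 1.0000
    outer loop
      vertex 0.000 0.000 18.737
      vertex 5.553 5.847 18.737
      vertex 5.553 26.741 18.737
    endloop
  endfacet
  facet normal 0.0000 0.0000 1.0000
    outer loop
      vertex 0.000 0.000 18.737
      vertex 5.553 26.741 18.737
      vertex 0.000 26.741 18.737
    endloop
  endfacet
  facet normal 0.0000 -1.0000 0.0000
    outer loop
      vertex 0.000 0.000 0.000
      vertex 14.530 0.000 0.000
      vertex 14.530 0.000 18.737
    endloop
  endfacet
  facet normal 0.0000 -1.0000 0.0000
    outer loop
      vertex 0.000 0.000 0.000
      vertex 14.530 0.000 18.737
      vertex 0.000 0.000 18.737
    endloop
  endfacet
  facet normal 1.0000 0.0000 0.0000
    outer loop
      vertex 14.530 0.000 0.000
      vertex 14.530 5.847 0.000
      vertex 14.530 5.847 18.737
    endloop
  endfacet
  facet normal 1.0000 0.0000 0.0000
    outer loop
      vertex 14.530 0.000 0.000
      vertex 14.530 5.847 18.737
      vertex 14.530 0.000 18.737
    endloop
  endfacet
  facet normal 0.0000 1.0000 0.0000
    outer loop
      vertex 14.530 5.847 0.000
      vertex 5.553 5.847 0.000
      vertex 5.553 5.847 18.737
    endloop
  endfacet
  facet normal 0.0000 1.0000 0.0000
    outer loop
      vertex 14.530 5.847 0.000
      vertex 5.553 5.847 18.737
      vertex 14.530 5.847 18.737
    endloop
  endfacet
  facet normal 1.0000 0.0000 0.0000
    outer loop
      vertex 5.553 5.847 0.000
      vertex 5.553 26.741 0.000
      vertex 5.553 26.741 18.737
    endloop
  endfacet
  facet normal 1.0000 0.0000 0.0000
    outer loop
      vertex 5.553 5.847 0.000
      vertex 5.553 26.741 18.737
      vertex 5.553 5.847 18.737
    endloop
  endfacet
  facet normal 0.0000 1.0000 0.0000
    outer loop
      vertex 5.553 26.741 0.000
      vertex 0.000 26.741 0.000
      vertex 0.000 26.741 18.737
    endloop
  endfacet
  facet normal 0.0000 1.0000 0.0000
    outer loop
      vertex 5.553 26.741 0.000
      vertex 0.000 26.741 18.737
      vertex 5.553 26.741 18.737
    endloop
  endfacet
  facet normal -1.0000 0.0000 0.0000
    outer loop
      vertex 0.000 26.741 0.000
      vertex 0.000 0.000 0.000
      vertex 0.000 0.000 18.737
    endloop
  endfacet
  facet normal -1.0000 0.0000 0.0000
    outer loop
      vertex 0.000 26.741 0.000
      vertex 0.000 0.000 18.737
      vertex 0.000 26.741 18.737
    endloop
  endfacet
endsolid part

The G0 Z moves step by Δz≈3.747 mm. Every layer's G1 loop is the same polygon, so the solid is a straight extrusion of it from z=0 to z≈18.7. Closing with flat bottom and top caps and triangulating gives 20 facets — an L-shaped prism: outer 14.5 × 26.7 mm, arm thicknesses ≈ 5.85 mm (horizontal) and 5.55 mm (vertical), extruded 18.7 mm in z.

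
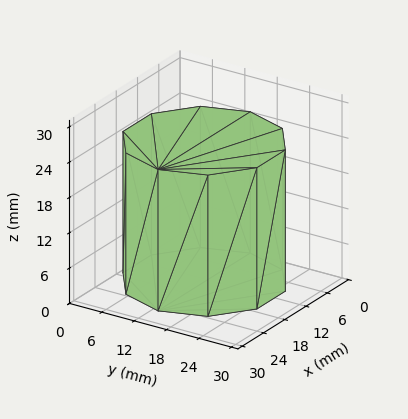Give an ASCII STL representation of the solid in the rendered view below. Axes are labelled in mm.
Reading the render: the shape is a regular 10-sided prism (a cylinder approximated with 10 flat sides), circumscribed radius ≈ 13 mm, height ≈ 24 mm (dimensions read to the nearest mm from the axis ticks). For the STL, each face is triangulated and given an outward normal.

solid part
  facet normal 0.0000 0.0000 -1.0000
    outer loop
      vertex 17.0 25.4 0.0
      vertex 23.5 20.6 0.0
      vertex 26.0 13.0 0.0
    endloop
  endfacet
  facet normal 0.0000 0.0000 -1.0000
    outer loop
      vertex 9.0 25.4 0.0
      vertex 17.0 25.4 0.0
      vertex 26.0 13.0 0.0
    endloop
  endfacet
  facet normal 0.0000 0.0000 -1.0000
    outer loop
      vertex 2.5 20.6 0.0
      vertex 9.0 25.4 0.0
      vertex 26.0 13.0 0.0
    endloop
  endfacet
  facet normal 0.0000 0.0000 -1.0000
    outer loop
      vertex 0.0 13.0 0.0
      vertex 2.5 20.6 0.0
      vertex 26.0 13.0 0.0
    endloop
  endfacet
  facet normal 0.0000 0.0000 -1.0000
    outer loop
      vertex 2.5 5.4 0.0
      vertex 0.0 13.0 0.0
      vertex 26.0 13.0 0.0
    endloop
  endfacet
  facet normal 0.0000 0.0000 -1.0000
    outer loop
      vertex 9.0 0.6 0.0
      vertex 2.5 5.4 0.0
      vertex 26.0 13.0 0.0
    endloop
  endfacet
  facet normal 0.0000 0.0000 -1.0000
    outer loop
      vertex 17.0 0.6 0.0
      vertex 9.0 0.6 0.0
      vertex 26.0 13.0 0.0
    endloop
  endfacet
  facet normal 0.0000 0.0000 -1.0000
    outer loop
      vertex 23.5 5.4 0.0
      vertex 17.0 0.6 0.0
      vertex 26.0 13.0 0.0
    endloop
  endfacet
  facet normal 0.0000 0.0000 1.0000
    outer loop
      vertex 26.0 13.0 24.0
      vertex 23.5 20.6 24.0
      vertex 17.0 25.4 24.0
    endloop
  endfacet
  facet normal 0.0000 0.0000 1.0000
    outer loop
      vertex 26.0 13.0 24.0
      vertex 17.0 25.4 24.0
      vertex 9.0 25.4 24.0
    endloop
  endfacet
  facet normal 0.0000 0.0000 1.0000
    outer loop
      vertex 26.0 13.0 24.0
      vertex 9.0 25.4 24.0
      vertex 2.5 20.6 24.0
    endloop
  endfacet
  facet normal 0.0000 0.0000 1.0000
    outer loop
      vertex 26.0 13.0 24.0
      vertex 2.5 20.6 24.0
      vertex 0.0 13.0 24.0
    endloop
  endfacet
  facet normal 0.0000 0.0000 1.0000
    outer loop
      vertex 26.0 13.0 24.0
      vertex 0.0 13.0 24.0
      vertex 2.5 5.4 24.0
    endloop
  endfacet
  facet normal 0.0000 0.0000 1.0000
    outer loop
      vertex 26.0 13.0 24.0
      vertex 2.5 5.4 24.0
      vertex 9.0 0.6 24.0
    endloop
  endfacet
  facet normal 0.0000 0.0000 1.0000
    outer loop
      vertex 26.0 13.0 24.0
      vertex 9.0 0.6 24.0
      vertex 17.0 0.6 24.0
    endloop
  endfacet
  facet normal 0.0000 0.0000 1.0000
    outer loop
      vertex 26.0 13.0 24.0
      vertex 17.0 0.6 24.0
      vertex 23.5 5.4 24.0
    endloop
  endfacet
  facet normal 0.9499 0.3125 0.0000
    outer loop
      vertex 26.0 13.0 0.0
      vertex 23.5 20.6 0.0
      vertex 23.5 20.6 24.0
    endloop
  endfacet
  facet normal 0.9499 0.3125 0.0000
    outer loop
      vertex 26.0 13.0 0.0
      vertex 23.5 20.6 24.0
      vertex 26.0 13.0 24.0
    endloop
  endfacet
  facet normal 0.5940 0.8044 0.0000
    outer loop
      vertex 23.5 20.6 0.0
      vertex 17.0 25.4 0.0
      vertex 17.0 25.4 24.0
    endloop
  endfacet
  facet normal 0.5940 0.8044 0.0000
    outer loop
      vertex 23.5 20.6 0.0
      vertex 17.0 25.4 24.0
      vertex 23.5 20.6 24.0
    endloop
  endfacet
  facet normal 0.0000 1.0000 0.0000
    outer loop
      vertex 17.0 25.4 0.0
      vertex 9.0 25.4 0.0
      vertex 9.0 25.4 24.0
    endloop
  endfacet
  facet normal 0.0000 1.0000 0.0000
    outer loop
      vertex 17.0 25.4 0.0
      vertex 9.0 25.4 24.0
      vertex 17.0 25.4 24.0
    endloop
  endfacet
  facet normal -0.5940 0.8044 0.0000
    outer loop
      vertex 9.0 25.4 0.0
      vertex 2.5 20.6 0.0
      vertex 2.5 20.6 24.0
    endloop
  endfacet
  facet normal -0.5940 0.8044 0.0000
    outer loop
      vertex 9.0 25.4 0.0
      vertex 2.5 20.6 24.0
      vertex 9.0 25.4 24.0
    endloop
  endfacet
  facet normal -0.9499 0.3125 0.0000
    outer loop
      vertex 2.5 20.6 0.0
      vertex 0.0 13.0 0.0
      vertex 0.0 13.0 24.0
    endloop
  endfacet
  facet normal -0.9499 0.3125 0.0000
    outer loop
      vertex 2.5 20.6 0.0
      vertex 0.0 13.0 24.0
      vertex 2.5 20.6 24.0
    endloop
  endfacet
  facet normal -0.9499 -0.3125 0.0000
    outer loop
      vertex 0.0 13.0 0.0
      vertex 2.5 5.4 0.0
      vertex 2.5 5.4 24.0
    endloop
  endfacet
  facet normal -0.9499 -0.3125 0.0000
    outer loop
      vertex 0.0 13.0 0.0
      vertex 2.5 5.4 24.0
      vertex 0.0 13.0 24.0
    endloop
  endfacet
  facet normal -0.5940 -0.8044 0.0000
    outer loop
      vertex 2.5 5.4 0.0
      vertex 9.0 0.6 0.0
      vertex 9.0 0.6 24.0
    endloop
  endfacet
  facet normal -0.5940 -0.8044 0.0000
    outer loop
      vertex 2.5 5.4 0.0
      vertex 9.0 0.6 24.0
      vertex 2.5 5.4 24.0
    endloop
  endfacet
  facet normal 0.0000 -1.0000 0.0000
    outer loop
      vertex 9.0 0.6 0.0
      vertex 17.0 0.6 0.0
      vertex 17.0 0.6 24.0
    endloop
  endfacet
  facet normal 0.0000 -1.0000 0.0000
    outer loop
      vertex 9.0 0.6 0.0
      vertex 17.0 0.6 24.0
      vertex 9.0 0.6 24.0
    endloop
  endfacet
  facet normal 0.5940 -0.8044 0.0000
    outer loop
      vertex 17.0 0.6 0.0
      vertex 23.5 5.4 0.0
      vertex 23.5 5.4 24.0
    endloop
  endfacet
  facet normal 0.5940 -0.8044 0.0000
    outer loop
      vertex 17.0 0.6 0.0
      vertex 23.5 5.4 24.0
      vertex 17.0 0.6 24.0
    endloop
  endfacet
  facet normal 0.9499 -0.3125 0.0000
    outer loop
      vertex 23.5 5.4 0.0
      vertex 26.0 13.0 0.0
      vertex 26.0 13.0 24.0
    endloop
  endfacet
  facet normal 0.9499 -0.3125 0.0000
    outer loop
      vertex 23.5 5.4 0.0
      vertex 26.0 13.0 24.0
      vertex 23.5 5.4 24.0
    endloop
  endfacet
endsolid part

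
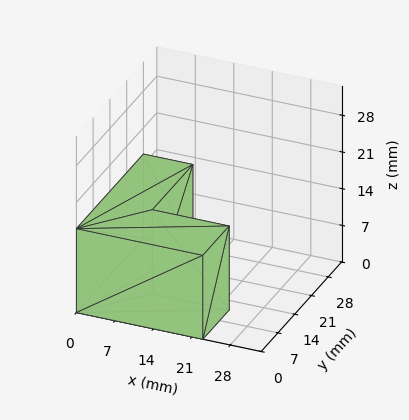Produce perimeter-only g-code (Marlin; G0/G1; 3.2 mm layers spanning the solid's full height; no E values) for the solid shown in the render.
Reading the render: the shape is an L-shaped prism: outer 23 × 28 mm, arm thicknesses ≈ 11 mm (horizontal) and 9 mm (vertical), extruded 16 mm in z (dimensions read to the nearest mm from the axis ticks). For the g-code, the solid's height is divided into equal slices at the stated Δz and each level perimeter traced with G1 moves after a G0 lift.

; perimeter-only toolpath
G21 ; units = mm
G90 ; absolute positioning
G28 ; home
; layer 1
G0 Z3.2
G0 X0.0 Y0.0
G1 X23.0 Y0.0
G1 X23.0 Y11.0
G1 X9.0 Y11.0
G1 X9.0 Y28.0
G1 X0.0 Y28.0
G1 X0.0 Y0.0
; layer 2
G0 Z6.4
G0 X0.0 Y0.0
G1 X23.0 Y0.0
G1 X23.0 Y11.0
G1 X9.0 Y11.0
G1 X9.0 Y28.0
G1 X0.0 Y28.0
G1 X0.0 Y0.0
; layer 3
G0 Z9.6
G0 X0.0 Y0.0
G1 X23.0 Y0.0
G1 X23.0 Y11.0
G1 X9.0 Y11.0
G1 X9.0 Y28.0
G1 X0.0 Y28.0
G1 X0.0 Y0.0
; layer 4
G0 Z12.8
G0 X0.0 Y0.0
G1 X23.0 Y0.0
G1 X23.0 Y11.0
G1 X9.0 Y11.0
G1 X9.0 Y28.0
G1 X0.0 Y28.0
G1 X0.0 Y0.0
; layer 5
G0 Z16.0
G0 X0.0 Y0.0
G1 X23.0 Y0.0
G1 X23.0 Y11.0
G1 X9.0 Y11.0
G1 X9.0 Y28.0
G1 X0.0 Y28.0
G1 X0.0 Y0.0
M2 ; end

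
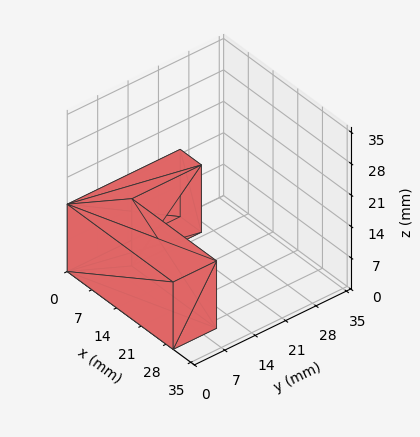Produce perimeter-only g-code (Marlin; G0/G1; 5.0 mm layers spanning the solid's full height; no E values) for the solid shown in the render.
Reading the render: the shape is an L-shaped prism: outer 30 × 26 mm, arm thicknesses ≈ 10 mm (horizontal) and 6 mm (vertical), extruded 15 mm in z (dimensions read to the nearest mm from the axis ticks). For the g-code, the solid's height is divided into equal slices at the stated Δz and each level perimeter traced with G1 moves after a G0 lift.

; perimeter-only toolpath
G21 ; units = mm
G90 ; absolute positioning
G28 ; home
; layer 1
G0 Z5.0
G0 X0.0 Y0.0
G1 X30.0 Y0.0
G1 X30.0 Y10.0
G1 X6.0 Y10.0
G1 X6.0 Y26.0
G1 X0.0 Y26.0
G1 X0.0 Y0.0
; layer 2
G0 Z10.0
G0 X0.0 Y0.0
G1 X30.0 Y0.0
G1 X30.0 Y10.0
G1 X6.0 Y10.0
G1 X6.0 Y26.0
G1 X0.0 Y26.0
G1 X0.0 Y0.0
; layer 3
G0 Z15.0
G0 X0.0 Y0.0
G1 X30.0 Y0.0
G1 X30.0 Y10.0
G1 X6.0 Y10.0
G1 X6.0 Y26.0
G1 X0.0 Y26.0
G1 X0.0 Y0.0
M2 ; end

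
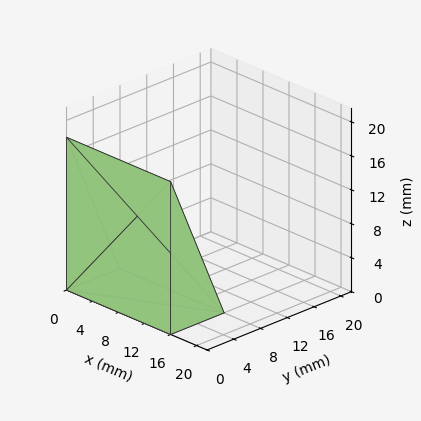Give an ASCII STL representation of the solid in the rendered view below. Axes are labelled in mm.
Reading the render: the shape is a wedge (ramp): 16 × 8 mm base, rising to 18 mm along the y=0 edge and sloping linearly to z=0 at y=8 (dimensions read to the nearest mm from the axis ticks). For the STL, each face is triangulated and given an outward normal.

solid part
  facet normal 0.0000 0.0000 -1.0000
    outer loop
      vertex 16.00 8.00 0.00
      vertex 16.00 0.00 0.00
      vertex 0.00 0.00 0.00
    endloop
  endfacet
  facet normal 0.0000 0.0000 -1.0000
    outer loop
      vertex 0.00 8.00 0.00
      vertex 16.00 8.00 0.00
      vertex 0.00 0.00 0.00
    endloop
  endfacet
  facet normal 0.0000 -1.0000 0.0000
    outer loop
      vertex 0.00 0.00 0.00
      vertex 16.00 0.00 0.00
      vertex 16.00 0.00 18.00
    endloop
  endfacet
  facet normal 0.0000 -1.0000 0.0000
    outer loop
      vertex 0.00 0.00 0.00
      vertex 16.00 0.00 18.00
      vertex 0.00 0.00 18.00
    endloop
  endfacet
  facet normal 0.0000 0.9138 0.4061
    outer loop
      vertex 0.00 0.00 18.00
      vertex 16.00 0.00 18.00
      vertex 16.00 8.00 0.00
    endloop
  endfacet
  facet normal 0.0000 0.9138 0.4061
    outer loop
      vertex 0.00 0.00 18.00
      vertex 16.00 8.00 0.00
      vertex 0.00 8.00 0.00
    endloop
  endfacet
  facet normal -1.0000 0.0000 0.0000
    outer loop
      vertex 0.00 0.00 18.00
      vertex 0.00 8.00 0.00
      vertex 0.00 0.00 0.00
    endloop
  endfacet
  facet normal 1.0000 0.0000 0.0000
    outer loop
      vertex 16.00 0.00 0.00
      vertex 16.00 8.00 0.00
      vertex 16.00 0.00 18.00
    endloop
  endfacet
endsolid part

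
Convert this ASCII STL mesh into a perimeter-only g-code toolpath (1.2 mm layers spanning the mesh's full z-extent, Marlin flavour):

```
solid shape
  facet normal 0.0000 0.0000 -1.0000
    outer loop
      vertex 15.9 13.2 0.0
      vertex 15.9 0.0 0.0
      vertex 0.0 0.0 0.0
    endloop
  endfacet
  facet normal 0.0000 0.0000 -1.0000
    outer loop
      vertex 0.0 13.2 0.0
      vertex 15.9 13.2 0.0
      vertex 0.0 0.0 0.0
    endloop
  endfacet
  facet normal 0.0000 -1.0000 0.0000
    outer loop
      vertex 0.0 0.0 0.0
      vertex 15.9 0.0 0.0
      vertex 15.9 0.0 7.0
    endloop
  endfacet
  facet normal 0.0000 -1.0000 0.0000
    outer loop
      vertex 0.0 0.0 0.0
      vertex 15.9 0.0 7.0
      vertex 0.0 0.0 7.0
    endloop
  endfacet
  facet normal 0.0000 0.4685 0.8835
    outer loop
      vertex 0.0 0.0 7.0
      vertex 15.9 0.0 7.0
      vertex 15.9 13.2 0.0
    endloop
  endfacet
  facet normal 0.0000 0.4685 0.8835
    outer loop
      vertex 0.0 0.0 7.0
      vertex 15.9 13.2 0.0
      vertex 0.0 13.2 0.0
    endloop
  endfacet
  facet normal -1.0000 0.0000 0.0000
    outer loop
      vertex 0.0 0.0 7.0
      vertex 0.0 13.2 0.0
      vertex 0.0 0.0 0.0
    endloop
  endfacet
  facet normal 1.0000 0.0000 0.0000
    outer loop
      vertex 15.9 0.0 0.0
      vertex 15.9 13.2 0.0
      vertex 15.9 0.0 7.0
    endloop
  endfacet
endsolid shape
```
; perimeter-only toolpath
G21 ; units = mm
G90 ; absolute positioning
G28 ; home
; layer 1
G0 Z1.2
G0 X0.0 Y0.0
G1 X15.9 Y0.0
G1 X15.9 Y11.0
G1 X0.0 Y11.0
G1 X0.0 Y0.0
; layer 2
G0 Z2.3
G0 X0.0 Y0.0
G1 X15.9 Y0.0
G1 X15.9 Y8.8
G1 X0.0 Y8.8
G1 X0.0 Y0.0
; layer 3
G0 Z3.5
G0 X0.0 Y0.0
G1 X15.9 Y0.0
G1 X15.9 Y6.6
G1 X0.0 Y6.6
G1 X0.0 Y0.0
; layer 4
G0 Z4.7
G0 X0.0 Y0.0
G1 X15.9 Y0.0
G1 X15.9 Y4.4
G1 X0.0 Y4.4
G1 X0.0 Y0.0
; layer 5
G0 Z5.8
G0 X0.0 Y0.0
G1 X15.9 Y0.0
G1 X15.9 Y2.2
G1 X0.0 Y2.2
G1 X0.0 Y0.0
M2 ; end

The solid is a wedge (ramp): 15.9 × 13.2 mm base, rising to 7 mm along the y=0 edge and sloping linearly to z=0 at y=13.2. Slicing at Δz = 1.2 mm — 6 equal slices spanning the solid's height, so layer i sits at z = i·h/6 — gives 5 non-empty perimeters. Each is a 4-segment closed polygon; G0 lifts to the layer z and rapids to the start vertex, then G1 traces the edges. The cross-section shrinks linearly with z (the slice at the apex is degenerate and omitted).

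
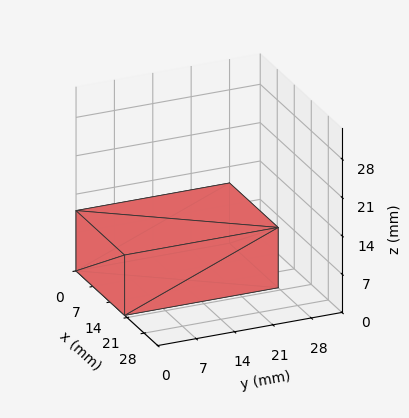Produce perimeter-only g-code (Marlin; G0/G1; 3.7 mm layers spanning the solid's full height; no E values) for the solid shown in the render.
Reading the render: the shape is a rectangular box, roughly 20 × 28 mm footprint and 11 mm tall (dimensions read to the nearest mm from the axis ticks). For the g-code, the solid's height is divided into equal slices at the stated Δz and each level perimeter traced with G1 moves after a G0 lift.

; perimeter-only toolpath
G21 ; units = mm
G90 ; absolute positioning
G28 ; home
; layer 1
G0 Z3.7
G0 X0.0 Y0.0
G1 X20.0 Y0.0
G1 X20.0 Y28.0
G1 X0.0 Y28.0
G1 X0.0 Y0.0
; layer 2
G0 Z7.3
G0 X0.0 Y0.0
G1 X20.0 Y0.0
G1 X20.0 Y28.0
G1 X0.0 Y28.0
G1 X0.0 Y0.0
; layer 3
G0 Z11.0
G0 X0.0 Y0.0
G1 X20.0 Y0.0
G1 X20.0 Y28.0
G1 X0.0 Y28.0
G1 X0.0 Y0.0
M2 ; end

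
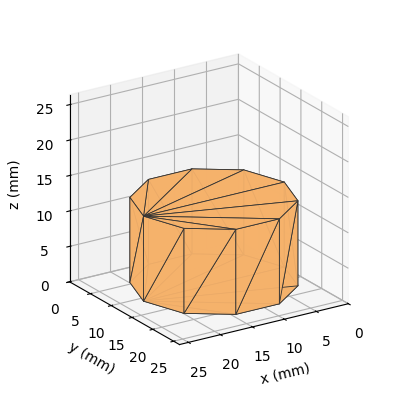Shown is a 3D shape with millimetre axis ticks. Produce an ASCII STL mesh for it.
Reading the render: the shape is a regular 10-sided prism (a cylinder approximated with 10 flat sides), circumscribed radius ≈ 11 mm, height ≈ 12 mm (dimensions read to the nearest mm from the axis ticks). For the STL, each face is triangulated and given an outward normal.

solid part
  facet normal 0.0000 0.0000 -1.0000
    outer loop
      vertex 14.4 21.5 0.0
      vertex 19.9 17.5 0.0
      vertex 22.0 11.0 0.0
    endloop
  endfacet
  facet normal 0.0000 0.0000 -1.0000
    outer loop
      vertex 7.6 21.5 0.0
      vertex 14.4 21.5 0.0
      vertex 22.0 11.0 0.0
    endloop
  endfacet
  facet normal 0.0000 0.0000 -1.0000
    outer loop
      vertex 2.1 17.5 0.0
      vertex 7.6 21.5 0.0
      vertex 22.0 11.0 0.0
    endloop
  endfacet
  facet normal 0.0000 0.0000 -1.0000
    outer loop
      vertex 0.0 11.0 0.0
      vertex 2.1 17.5 0.0
      vertex 22.0 11.0 0.0
    endloop
  endfacet
  facet normal 0.0000 0.0000 -1.0000
    outer loop
      vertex 2.1 4.5 0.0
      vertex 0.0 11.0 0.0
      vertex 22.0 11.0 0.0
    endloop
  endfacet
  facet normal 0.0000 0.0000 -1.0000
    outer loop
      vertex 7.6 0.5 0.0
      vertex 2.1 4.5 0.0
      vertex 22.0 11.0 0.0
    endloop
  endfacet
  facet normal 0.0000 0.0000 -1.0000
    outer loop
      vertex 14.4 0.5 0.0
      vertex 7.6 0.5 0.0
      vertex 22.0 11.0 0.0
    endloop
  endfacet
  facet normal 0.0000 0.0000 -1.0000
    outer loop
      vertex 19.9 4.5 0.0
      vertex 14.4 0.5 0.0
      vertex 22.0 11.0 0.0
    endloop
  endfacet
  facet normal 0.0000 0.0000 1.0000
    outer loop
      vertex 22.0 11.0 12.0
      vertex 19.9 17.5 12.0
      vertex 14.4 21.5 12.0
    endloop
  endfacet
  facet normal 0.0000 0.0000 1.0000
    outer loop
      vertex 22.0 11.0 12.0
      vertex 14.4 21.5 12.0
      vertex 7.6 21.5 12.0
    endloop
  endfacet
  facet normal 0.0000 0.0000 1.0000
    outer loop
      vertex 22.0 11.0 12.0
      vertex 7.6 21.5 12.0
      vertex 2.1 17.5 12.0
    endloop
  endfacet
  facet normal 0.0000 0.0000 1.0000
    outer loop
      vertex 22.0 11.0 12.0
      vertex 2.1 17.5 12.0
      vertex 0.0 11.0 12.0
    endloop
  endfacet
  facet normal 0.0000 0.0000 1.0000
    outer loop
      vertex 22.0 11.0 12.0
      vertex 0.0 11.0 12.0
      vertex 2.1 4.5 12.0
    endloop
  endfacet
  facet normal 0.0000 0.0000 1.0000
    outer loop
      vertex 22.0 11.0 12.0
      vertex 2.1 4.5 12.0
      vertex 7.6 0.5 12.0
    endloop
  endfacet
  facet normal 0.0000 0.0000 1.0000
    outer loop
      vertex 22.0 11.0 12.0
      vertex 7.6 0.5 12.0
      vertex 14.4 0.5 12.0
    endloop
  endfacet
  facet normal 0.0000 0.0000 1.0000
    outer loop
      vertex 22.0 11.0 12.0
      vertex 14.4 0.5 12.0
      vertex 19.9 4.5 12.0
    endloop
  endfacet
  facet normal 0.9516 0.3074 0.0000
    outer loop
      vertex 22.0 11.0 0.0
      vertex 19.9 17.5 0.0
      vertex 19.9 17.5 12.0
    endloop
  endfacet
  facet normal 0.9516 0.3074 0.0000
    outer loop
      vertex 22.0 11.0 0.0
      vertex 19.9 17.5 12.0
      vertex 22.0 11.0 12.0
    endloop
  endfacet
  facet normal 0.5882 0.8087 0.0000
    outer loop
      vertex 19.9 17.5 0.0
      vertex 14.4 21.5 0.0
      vertex 14.4 21.5 12.0
    endloop
  endfacet
  facet normal 0.5882 0.8087 0.0000
    outer loop
      vertex 19.9 17.5 0.0
      vertex 14.4 21.5 12.0
      vertex 19.9 17.5 12.0
    endloop
  endfacet
  facet normal 0.0000 1.0000 0.0000
    outer loop
      vertex 14.4 21.5 0.0
      vertex 7.6 21.5 0.0
      vertex 7.6 21.5 12.0
    endloop
  endfacet
  facet normal 0.0000 1.0000 0.0000
    outer loop
      vertex 14.4 21.5 0.0
      vertex 7.6 21.5 12.0
      vertex 14.4 21.5 12.0
    endloop
  endfacet
  facet normal -0.5882 0.8087 0.0000
    outer loop
      vertex 7.6 21.5 0.0
      vertex 2.1 17.5 0.0
      vertex 2.1 17.5 12.0
    endloop
  endfacet
  facet normal -0.5882 0.8087 0.0000
    outer loop
      vertex 7.6 21.5 0.0
      vertex 2.1 17.5 12.0
      vertex 7.6 21.5 12.0
    endloop
  endfacet
  facet normal -0.9516 0.3074 0.0000
    outer loop
      vertex 2.1 17.5 0.0
      vertex 0.0 11.0 0.0
      vertex 0.0 11.0 12.0
    endloop
  endfacet
  facet normal -0.9516 0.3074 0.0000
    outer loop
      vertex 2.1 17.5 0.0
      vertex 0.0 11.0 12.0
      vertex 2.1 17.5 12.0
    endloop
  endfacet
  facet normal -0.9516 -0.3074 0.0000
    outer loop
      vertex 0.0 11.0 0.0
      vertex 2.1 4.5 0.0
      vertex 2.1 4.5 12.0
    endloop
  endfacet
  facet normal -0.9516 -0.3074 0.0000
    outer loop
      vertex 0.0 11.0 0.0
      vertex 2.1 4.5 12.0
      vertex 0.0 11.0 12.0
    endloop
  endfacet
  facet normal -0.5882 -0.8087 0.0000
    outer loop
      vertex 2.1 4.5 0.0
      vertex 7.6 0.5 0.0
      vertex 7.6 0.5 12.0
    endloop
  endfacet
  facet normal -0.5882 -0.8087 0.0000
    outer loop
      vertex 2.1 4.5 0.0
      vertex 7.6 0.5 12.0
      vertex 2.1 4.5 12.0
    endloop
  endfacet
  facet normal 0.0000 -1.0000 0.0000
    outer loop
      vertex 7.6 0.5 0.0
      vertex 14.4 0.5 0.0
      vertex 14.4 0.5 12.0
    endloop
  endfacet
  facet normal 0.0000 -1.0000 0.0000
    outer loop
      vertex 7.6 0.5 0.0
      vertex 14.4 0.5 12.0
      vertex 7.6 0.5 12.0
    endloop
  endfacet
  facet normal 0.5882 -0.8087 0.0000
    outer loop
      vertex 14.4 0.5 0.0
      vertex 19.9 4.5 0.0
      vertex 19.9 4.5 12.0
    endloop
  endfacet
  facet normal 0.5882 -0.8087 0.0000
    outer loop
      vertex 14.4 0.5 0.0
      vertex 19.9 4.5 12.0
      vertex 14.4 0.5 12.0
    endloop
  endfacet
  facet normal 0.9516 -0.3074 0.0000
    outer loop
      vertex 19.9 4.5 0.0
      vertex 22.0 11.0 0.0
      vertex 22.0 11.0 12.0
    endloop
  endfacet
  facet normal 0.9516 -0.3074 0.0000
    outer loop
      vertex 19.9 4.5 0.0
      vertex 22.0 11.0 12.0
      vertex 19.9 4.5 12.0
    endloop
  endfacet
endsolid part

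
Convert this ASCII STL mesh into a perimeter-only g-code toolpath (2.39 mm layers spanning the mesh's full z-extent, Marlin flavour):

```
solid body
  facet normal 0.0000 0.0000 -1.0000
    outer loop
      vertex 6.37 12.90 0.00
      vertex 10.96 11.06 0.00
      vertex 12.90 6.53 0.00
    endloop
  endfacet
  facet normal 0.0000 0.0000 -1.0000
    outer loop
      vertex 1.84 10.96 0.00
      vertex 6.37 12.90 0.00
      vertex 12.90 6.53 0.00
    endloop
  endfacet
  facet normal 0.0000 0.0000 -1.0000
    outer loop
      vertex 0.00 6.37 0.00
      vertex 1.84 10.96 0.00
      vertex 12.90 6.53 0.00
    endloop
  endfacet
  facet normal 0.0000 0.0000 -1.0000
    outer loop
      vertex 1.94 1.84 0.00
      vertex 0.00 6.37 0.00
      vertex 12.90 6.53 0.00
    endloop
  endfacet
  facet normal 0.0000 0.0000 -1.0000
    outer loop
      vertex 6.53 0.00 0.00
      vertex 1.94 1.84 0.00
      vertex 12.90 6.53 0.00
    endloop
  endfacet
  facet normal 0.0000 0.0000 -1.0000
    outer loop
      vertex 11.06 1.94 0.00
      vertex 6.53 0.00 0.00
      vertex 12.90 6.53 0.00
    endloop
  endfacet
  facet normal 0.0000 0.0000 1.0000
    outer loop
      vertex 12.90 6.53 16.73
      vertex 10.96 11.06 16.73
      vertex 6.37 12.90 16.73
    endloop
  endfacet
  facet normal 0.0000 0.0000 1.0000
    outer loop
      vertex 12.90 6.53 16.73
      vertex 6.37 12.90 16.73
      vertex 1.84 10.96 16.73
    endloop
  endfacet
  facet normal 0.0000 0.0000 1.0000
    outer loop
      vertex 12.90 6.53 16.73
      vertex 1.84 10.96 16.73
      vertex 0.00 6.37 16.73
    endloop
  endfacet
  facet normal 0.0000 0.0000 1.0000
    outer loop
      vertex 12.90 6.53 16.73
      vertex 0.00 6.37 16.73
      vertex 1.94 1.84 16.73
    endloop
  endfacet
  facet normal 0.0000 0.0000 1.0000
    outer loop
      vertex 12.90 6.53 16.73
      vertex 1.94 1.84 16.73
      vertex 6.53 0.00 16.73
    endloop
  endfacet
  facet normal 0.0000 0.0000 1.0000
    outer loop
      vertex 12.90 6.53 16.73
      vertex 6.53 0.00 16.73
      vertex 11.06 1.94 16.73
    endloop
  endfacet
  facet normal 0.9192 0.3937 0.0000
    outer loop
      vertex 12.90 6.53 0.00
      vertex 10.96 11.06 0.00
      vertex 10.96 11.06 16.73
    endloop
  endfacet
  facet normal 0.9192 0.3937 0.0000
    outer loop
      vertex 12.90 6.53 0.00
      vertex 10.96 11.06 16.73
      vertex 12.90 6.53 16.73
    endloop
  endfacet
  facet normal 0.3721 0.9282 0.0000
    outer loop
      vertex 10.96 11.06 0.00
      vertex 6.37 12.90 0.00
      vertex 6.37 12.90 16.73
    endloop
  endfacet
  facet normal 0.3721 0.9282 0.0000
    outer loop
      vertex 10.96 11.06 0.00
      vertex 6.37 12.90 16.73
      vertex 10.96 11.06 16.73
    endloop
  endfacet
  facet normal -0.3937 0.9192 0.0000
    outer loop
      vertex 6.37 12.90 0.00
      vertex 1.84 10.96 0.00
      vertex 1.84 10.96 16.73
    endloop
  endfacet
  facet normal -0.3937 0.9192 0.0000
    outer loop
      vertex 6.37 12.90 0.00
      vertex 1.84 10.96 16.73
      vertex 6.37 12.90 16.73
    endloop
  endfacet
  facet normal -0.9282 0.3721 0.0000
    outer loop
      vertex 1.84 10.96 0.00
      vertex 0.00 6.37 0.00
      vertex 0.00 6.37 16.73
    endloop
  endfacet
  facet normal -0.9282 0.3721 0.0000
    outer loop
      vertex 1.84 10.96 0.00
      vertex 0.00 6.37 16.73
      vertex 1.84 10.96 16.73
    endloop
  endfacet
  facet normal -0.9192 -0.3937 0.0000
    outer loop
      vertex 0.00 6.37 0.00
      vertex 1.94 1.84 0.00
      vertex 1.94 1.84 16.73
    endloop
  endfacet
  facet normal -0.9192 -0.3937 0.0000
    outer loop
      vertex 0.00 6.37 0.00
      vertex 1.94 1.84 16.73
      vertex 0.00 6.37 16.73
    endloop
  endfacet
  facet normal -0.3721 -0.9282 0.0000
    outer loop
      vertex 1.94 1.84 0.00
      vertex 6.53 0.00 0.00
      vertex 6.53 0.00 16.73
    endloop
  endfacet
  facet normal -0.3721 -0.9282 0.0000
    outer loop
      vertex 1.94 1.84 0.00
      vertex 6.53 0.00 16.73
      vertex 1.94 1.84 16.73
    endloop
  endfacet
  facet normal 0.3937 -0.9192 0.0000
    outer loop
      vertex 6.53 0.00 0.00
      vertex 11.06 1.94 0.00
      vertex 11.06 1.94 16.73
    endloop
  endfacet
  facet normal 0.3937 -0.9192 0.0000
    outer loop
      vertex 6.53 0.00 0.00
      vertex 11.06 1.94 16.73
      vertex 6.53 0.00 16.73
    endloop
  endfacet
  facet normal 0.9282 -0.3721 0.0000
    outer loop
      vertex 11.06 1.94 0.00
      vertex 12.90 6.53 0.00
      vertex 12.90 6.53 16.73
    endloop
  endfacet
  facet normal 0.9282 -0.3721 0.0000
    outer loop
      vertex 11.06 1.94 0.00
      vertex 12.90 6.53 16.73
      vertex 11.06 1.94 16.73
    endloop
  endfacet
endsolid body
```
; perimeter-only toolpath
G21 ; units = mm
G90 ; absolute positioning
G28 ; home
; layer 1
G0 Z2.39
G0 X12.90 Y6.53
G1 X10.96 Y11.06
G1 X6.37 Y12.90
G1 X1.84 Y10.96
G1 X0.00 Y6.37
G1 X1.94 Y1.84
G1 X6.53 Y0.00
G1 X11.06 Y1.94
G1 X12.90 Y6.53
; layer 2
G0 Z4.78
G0 X12.90 Y6.53
G1 X10.96 Y11.06
G1 X6.37 Y12.90
G1 X1.84 Y10.96
G1 X0.00 Y6.37
G1 X1.94 Y1.84
G1 X6.53 Y0.00
G1 X11.06 Y1.94
G1 X12.90 Y6.53
; layer 3
G0 Z7.17
G0 X12.90 Y6.53
G1 X10.96 Y11.06
G1 X6.37 Y12.90
G1 X1.84 Y10.96
G1 X0.00 Y6.37
G1 X1.94 Y1.84
G1 X6.53 Y0.00
G1 X11.06 Y1.94
G1 X12.90 Y6.53
; layer 4
G0 Z9.56
G0 X12.90 Y6.53
G1 X10.96 Y11.06
G1 X6.37 Y12.90
G1 X1.84 Y10.96
G1 X0.00 Y6.37
G1 X1.94 Y1.84
G1 X6.53 Y0.00
G1 X11.06 Y1.94
G1 X12.90 Y6.53
; layer 5
G0 Z11.95
G0 X12.90 Y6.53
G1 X10.96 Y11.06
G1 X6.37 Y12.90
G1 X1.84 Y10.96
G1 X0.00 Y6.37
G1 X1.94 Y1.84
G1 X6.53 Y0.00
G1 X11.06 Y1.94
G1 X12.90 Y6.53
; layer 6
G0 Z14.34
G0 X12.90 Y6.53
G1 X10.96 Y11.06
G1 X6.37 Y12.90
G1 X1.84 Y10.96
G1 X0.00 Y6.37
G1 X1.94 Y1.84
G1 X6.53 Y0.00
G1 X11.06 Y1.94
G1 X12.90 Y6.53
; layer 7
G0 Z16.73
G0 X12.90 Y6.53
G1 X10.96 Y11.06
G1 X6.37 Y12.90
G1 X1.84 Y10.96
G1 X0.00 Y6.37
G1 X1.94 Y1.84
G1 X6.53 Y0.00
G1 X11.06 Y1.94
G1 X12.90 Y6.53
M2 ; end

The solid is a regular 8-sided prism (a cylinder approximated with 8 flat sides), circumscribed radius ≈ 6.45 mm, height ≈ 16.7 mm. Slicing at Δz = 2.39 mm — 7 equal slices spanning the solid's height, so layer i sits at z = i·h/7 — gives 7 non-empty perimeters. Each is a 8-segment closed polygon; G0 lifts to the layer z and rapids to the start vertex, then G1 traces the edges.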